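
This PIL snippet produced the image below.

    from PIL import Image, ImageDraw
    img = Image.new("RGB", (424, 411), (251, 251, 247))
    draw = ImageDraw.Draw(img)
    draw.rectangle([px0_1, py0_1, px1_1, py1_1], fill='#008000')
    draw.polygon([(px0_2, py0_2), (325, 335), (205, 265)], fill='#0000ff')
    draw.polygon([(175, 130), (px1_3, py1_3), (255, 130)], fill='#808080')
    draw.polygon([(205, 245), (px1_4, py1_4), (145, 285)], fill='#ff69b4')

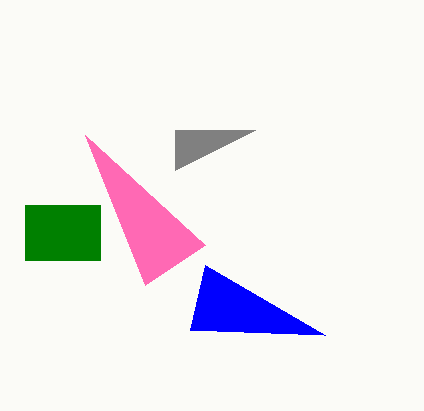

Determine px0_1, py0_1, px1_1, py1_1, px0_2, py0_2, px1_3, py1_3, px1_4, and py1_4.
px0_1 = 25, py0_1 = 205, px1_1 = 100, py1_1 = 260, px0_2 = 190, py0_2 = 330, px1_3 = 175, py1_3 = 170, px1_4 = 85, py1_4 = 135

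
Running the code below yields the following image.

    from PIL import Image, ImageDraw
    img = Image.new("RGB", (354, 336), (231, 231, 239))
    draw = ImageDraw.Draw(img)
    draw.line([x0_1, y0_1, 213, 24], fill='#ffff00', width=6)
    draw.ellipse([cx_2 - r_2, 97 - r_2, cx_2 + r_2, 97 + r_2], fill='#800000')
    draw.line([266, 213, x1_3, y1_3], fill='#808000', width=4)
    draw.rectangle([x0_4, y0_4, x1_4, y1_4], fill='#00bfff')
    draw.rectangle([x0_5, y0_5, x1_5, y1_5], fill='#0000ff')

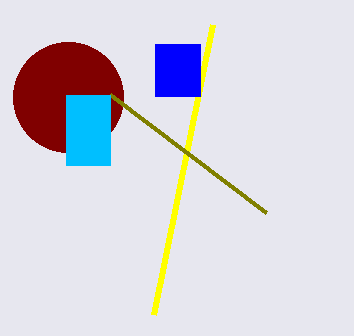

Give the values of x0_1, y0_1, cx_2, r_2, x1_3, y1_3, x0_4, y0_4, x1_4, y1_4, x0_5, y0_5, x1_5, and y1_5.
x0_1 = 154, y0_1 = 314, cx_2 = 68, r_2 = 55, x1_3 = 110, y1_3 = 95, x0_4 = 66, y0_4 = 95, x1_4 = 110, y1_4 = 165, x0_5 = 155, y0_5 = 44, x1_5 = 200, y1_5 = 96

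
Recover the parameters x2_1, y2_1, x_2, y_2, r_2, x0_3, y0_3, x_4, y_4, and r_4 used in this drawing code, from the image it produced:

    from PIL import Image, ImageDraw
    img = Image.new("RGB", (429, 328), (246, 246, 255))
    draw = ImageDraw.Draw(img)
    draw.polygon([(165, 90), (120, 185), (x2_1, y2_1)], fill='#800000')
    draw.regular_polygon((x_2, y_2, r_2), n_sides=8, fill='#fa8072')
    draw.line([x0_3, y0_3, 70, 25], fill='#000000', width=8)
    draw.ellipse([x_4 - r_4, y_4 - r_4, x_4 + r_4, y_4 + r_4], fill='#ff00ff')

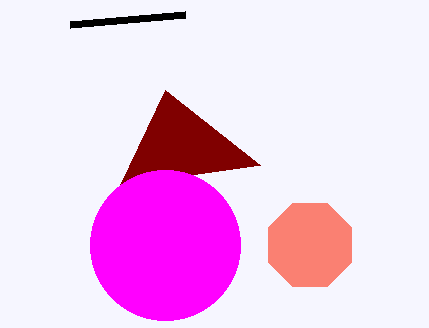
x2_1 = 260, y2_1 = 165, x_2 = 310, y_2 = 245, r_2 = 45, x0_3 = 185, y0_3 = 15, x_4 = 165, y_4 = 245, r_4 = 75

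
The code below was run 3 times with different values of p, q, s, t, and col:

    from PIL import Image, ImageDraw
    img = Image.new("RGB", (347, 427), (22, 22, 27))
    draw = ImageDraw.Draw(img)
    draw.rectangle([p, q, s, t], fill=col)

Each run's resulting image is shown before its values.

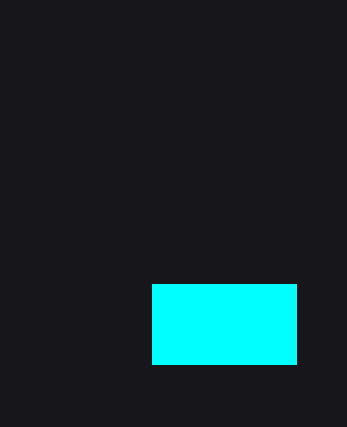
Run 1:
p = 152
q = 284
s = 296
t = 364
col = 'cyan'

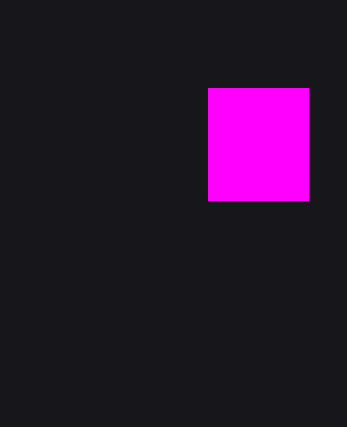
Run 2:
p = 208
q = 88
s = 308
t = 200
col = 'magenta'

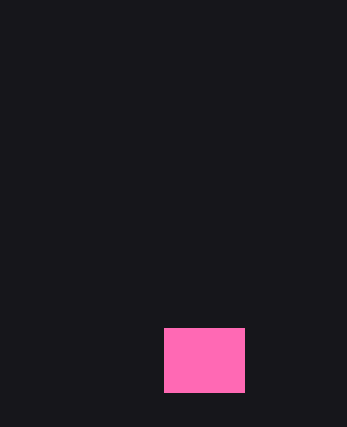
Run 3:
p = 164; q = 328; s = 244; t = 392; col = 'hotpink'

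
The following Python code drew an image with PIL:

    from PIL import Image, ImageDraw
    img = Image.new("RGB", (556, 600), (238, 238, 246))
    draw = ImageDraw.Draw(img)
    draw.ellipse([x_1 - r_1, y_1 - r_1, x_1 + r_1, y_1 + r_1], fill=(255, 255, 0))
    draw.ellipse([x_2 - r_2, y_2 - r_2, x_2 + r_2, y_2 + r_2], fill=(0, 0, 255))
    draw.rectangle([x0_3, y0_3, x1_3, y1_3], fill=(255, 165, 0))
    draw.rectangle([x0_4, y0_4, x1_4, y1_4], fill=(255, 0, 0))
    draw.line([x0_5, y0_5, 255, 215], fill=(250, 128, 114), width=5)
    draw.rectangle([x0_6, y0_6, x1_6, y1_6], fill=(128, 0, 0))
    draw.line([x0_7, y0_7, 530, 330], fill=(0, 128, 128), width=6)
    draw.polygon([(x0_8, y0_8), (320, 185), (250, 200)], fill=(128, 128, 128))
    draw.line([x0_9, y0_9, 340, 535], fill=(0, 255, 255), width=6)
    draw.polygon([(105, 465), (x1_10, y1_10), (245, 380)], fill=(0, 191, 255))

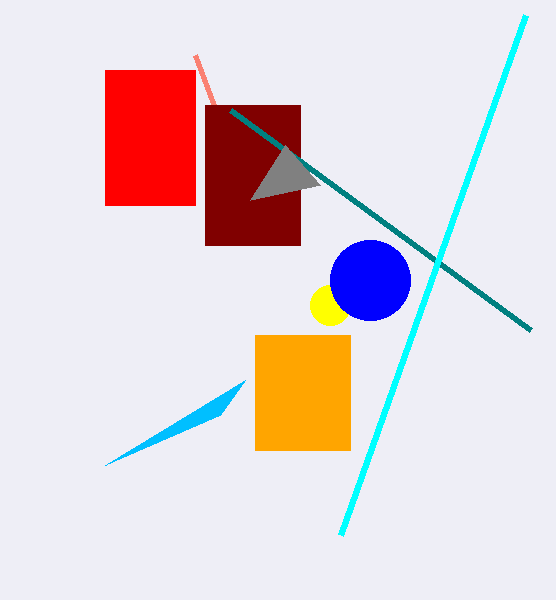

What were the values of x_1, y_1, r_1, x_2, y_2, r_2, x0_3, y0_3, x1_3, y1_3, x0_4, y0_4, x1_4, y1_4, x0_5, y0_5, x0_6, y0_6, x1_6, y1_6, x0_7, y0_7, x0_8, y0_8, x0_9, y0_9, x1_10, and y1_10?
x_1 = 330, y_1 = 305, r_1 = 20, x_2 = 370, y_2 = 280, r_2 = 40, x0_3 = 255, y0_3 = 335, x1_3 = 350, y1_3 = 450, x0_4 = 105, y0_4 = 70, x1_4 = 195, y1_4 = 205, x0_5 = 195, y0_5 = 55, x0_6 = 205, y0_6 = 105, x1_6 = 300, y1_6 = 245, x0_7 = 230, y0_7 = 110, x0_8 = 285, y0_8 = 145, x0_9 = 525, y0_9 = 15, x1_10 = 220, y1_10 = 415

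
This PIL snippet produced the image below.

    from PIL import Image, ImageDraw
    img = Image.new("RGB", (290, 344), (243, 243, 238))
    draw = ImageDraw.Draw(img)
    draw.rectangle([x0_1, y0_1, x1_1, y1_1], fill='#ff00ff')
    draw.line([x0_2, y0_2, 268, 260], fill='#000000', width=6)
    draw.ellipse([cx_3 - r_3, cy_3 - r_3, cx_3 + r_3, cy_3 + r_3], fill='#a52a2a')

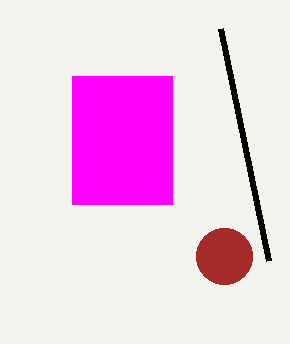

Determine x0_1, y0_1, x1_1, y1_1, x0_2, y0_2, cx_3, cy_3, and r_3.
x0_1 = 72, y0_1 = 76, x1_1 = 172, y1_1 = 204, x0_2 = 220, y0_2 = 28, cx_3 = 224, cy_3 = 256, r_3 = 28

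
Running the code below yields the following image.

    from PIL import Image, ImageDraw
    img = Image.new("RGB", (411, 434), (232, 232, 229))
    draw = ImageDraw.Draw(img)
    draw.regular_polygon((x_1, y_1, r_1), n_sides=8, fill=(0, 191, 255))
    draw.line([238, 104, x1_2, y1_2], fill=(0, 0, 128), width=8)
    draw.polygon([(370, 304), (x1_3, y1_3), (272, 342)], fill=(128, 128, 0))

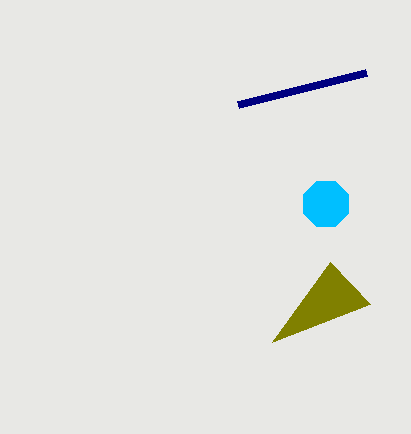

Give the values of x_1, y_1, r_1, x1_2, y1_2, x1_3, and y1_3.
x_1 = 326; y_1 = 204; r_1 = 24; x1_2 = 366; y1_2 = 72; x1_3 = 330; y1_3 = 262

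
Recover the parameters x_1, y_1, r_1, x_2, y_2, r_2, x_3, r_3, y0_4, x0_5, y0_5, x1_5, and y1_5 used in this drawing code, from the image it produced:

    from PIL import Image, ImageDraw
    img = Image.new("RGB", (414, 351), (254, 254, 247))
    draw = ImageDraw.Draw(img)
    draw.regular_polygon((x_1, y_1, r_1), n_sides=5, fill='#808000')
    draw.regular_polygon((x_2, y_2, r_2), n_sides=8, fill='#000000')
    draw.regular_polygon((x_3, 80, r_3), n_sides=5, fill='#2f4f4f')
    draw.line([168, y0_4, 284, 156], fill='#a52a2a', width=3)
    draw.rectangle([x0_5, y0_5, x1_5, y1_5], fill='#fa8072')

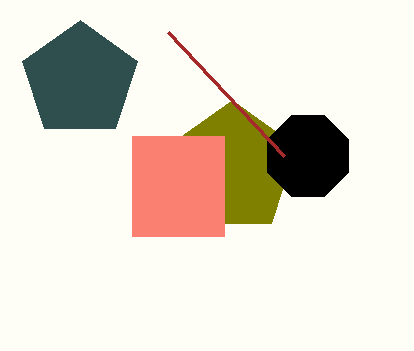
x_1 = 232; y_1 = 168; r_1 = 68; x_2 = 308; y_2 = 156; r_2 = 44; x_3 = 80; r_3 = 60; y0_4 = 32; x0_5 = 132; y0_5 = 136; x1_5 = 224; y1_5 = 236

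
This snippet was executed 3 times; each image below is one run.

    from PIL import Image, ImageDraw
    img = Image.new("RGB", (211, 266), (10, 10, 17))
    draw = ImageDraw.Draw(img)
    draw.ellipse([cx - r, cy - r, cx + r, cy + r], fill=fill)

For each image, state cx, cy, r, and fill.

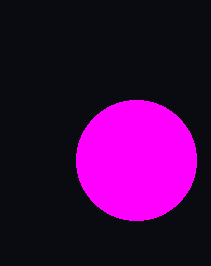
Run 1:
cx = 136; cy = 160; r = 60; fill = 'magenta'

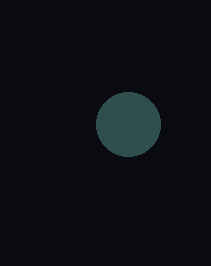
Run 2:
cx = 128; cy = 124; r = 32; fill = 'darkslategray'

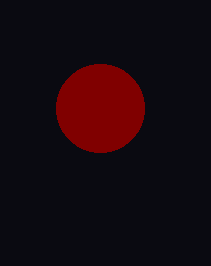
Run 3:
cx = 100; cy = 108; r = 44; fill = 'maroon'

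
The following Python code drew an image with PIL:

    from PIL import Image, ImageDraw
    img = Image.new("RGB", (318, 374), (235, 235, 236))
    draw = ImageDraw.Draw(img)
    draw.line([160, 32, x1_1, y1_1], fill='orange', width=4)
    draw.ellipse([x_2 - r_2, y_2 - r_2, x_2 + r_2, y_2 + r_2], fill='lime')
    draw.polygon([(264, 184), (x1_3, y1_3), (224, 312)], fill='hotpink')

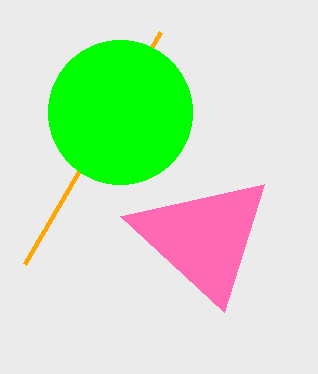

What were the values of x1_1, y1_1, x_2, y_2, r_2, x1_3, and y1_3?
x1_1 = 24; y1_1 = 264; x_2 = 120; y_2 = 112; r_2 = 72; x1_3 = 120; y1_3 = 216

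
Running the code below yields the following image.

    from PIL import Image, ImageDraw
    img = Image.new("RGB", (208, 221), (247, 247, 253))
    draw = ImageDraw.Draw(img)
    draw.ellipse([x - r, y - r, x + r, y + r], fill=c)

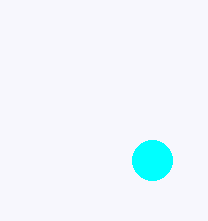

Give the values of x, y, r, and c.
x = 152, y = 160, r = 20, c = 'cyan'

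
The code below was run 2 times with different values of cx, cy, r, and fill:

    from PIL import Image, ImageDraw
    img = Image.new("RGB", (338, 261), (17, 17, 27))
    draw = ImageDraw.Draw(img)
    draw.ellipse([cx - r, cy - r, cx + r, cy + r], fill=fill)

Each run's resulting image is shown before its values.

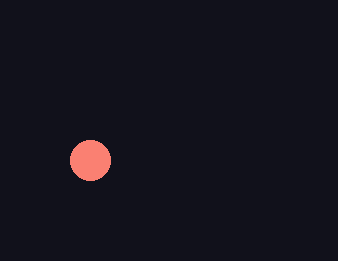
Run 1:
cx = 90
cy = 160
r = 20
fill = 'salmon'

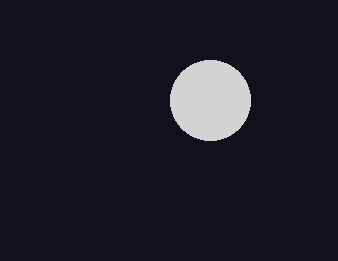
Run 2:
cx = 210, cy = 100, r = 40, fill = 'lightgray'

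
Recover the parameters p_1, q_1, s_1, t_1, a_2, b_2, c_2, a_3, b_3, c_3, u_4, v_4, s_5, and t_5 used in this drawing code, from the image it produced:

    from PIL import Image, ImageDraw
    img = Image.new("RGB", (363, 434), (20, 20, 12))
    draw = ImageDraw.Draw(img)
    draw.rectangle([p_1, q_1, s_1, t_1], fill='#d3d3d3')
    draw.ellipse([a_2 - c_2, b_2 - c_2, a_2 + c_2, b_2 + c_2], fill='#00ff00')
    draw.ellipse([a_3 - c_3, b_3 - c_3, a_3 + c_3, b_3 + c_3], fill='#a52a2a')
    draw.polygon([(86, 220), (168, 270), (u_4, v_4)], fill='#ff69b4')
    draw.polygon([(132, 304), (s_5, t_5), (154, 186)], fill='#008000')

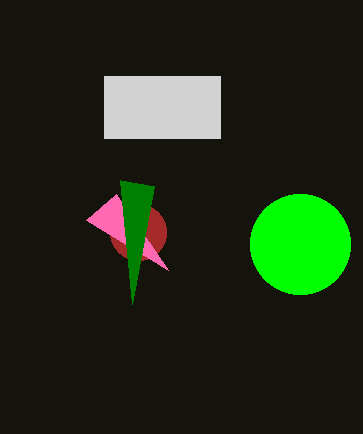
p_1 = 104; q_1 = 76; s_1 = 220; t_1 = 138; a_2 = 300; b_2 = 244; c_2 = 50; a_3 = 138; b_3 = 232; c_3 = 28; u_4 = 116; v_4 = 194; s_5 = 120; t_5 = 180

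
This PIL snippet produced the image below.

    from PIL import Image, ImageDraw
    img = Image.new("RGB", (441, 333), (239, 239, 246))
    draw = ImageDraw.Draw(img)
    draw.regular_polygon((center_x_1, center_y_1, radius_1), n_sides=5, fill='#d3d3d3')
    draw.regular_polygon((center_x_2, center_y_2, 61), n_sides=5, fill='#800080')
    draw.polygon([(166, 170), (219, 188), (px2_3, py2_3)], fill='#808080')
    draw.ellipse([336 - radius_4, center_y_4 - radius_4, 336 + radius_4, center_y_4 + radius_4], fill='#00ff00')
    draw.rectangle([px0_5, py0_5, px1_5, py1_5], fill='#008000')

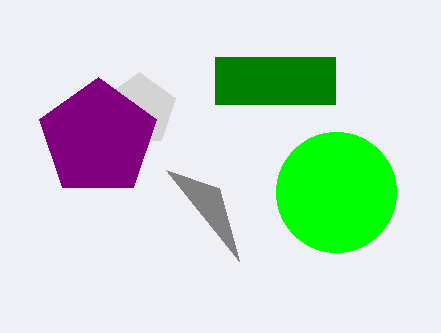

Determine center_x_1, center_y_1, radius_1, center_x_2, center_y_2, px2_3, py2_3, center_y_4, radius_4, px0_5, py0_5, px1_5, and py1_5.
center_x_1 = 139, center_y_1 = 110, radius_1 = 38, center_x_2 = 98, center_y_2 = 138, px2_3 = 239, py2_3 = 261, center_y_4 = 192, radius_4 = 60, px0_5 = 215, py0_5 = 57, px1_5 = 335, py1_5 = 104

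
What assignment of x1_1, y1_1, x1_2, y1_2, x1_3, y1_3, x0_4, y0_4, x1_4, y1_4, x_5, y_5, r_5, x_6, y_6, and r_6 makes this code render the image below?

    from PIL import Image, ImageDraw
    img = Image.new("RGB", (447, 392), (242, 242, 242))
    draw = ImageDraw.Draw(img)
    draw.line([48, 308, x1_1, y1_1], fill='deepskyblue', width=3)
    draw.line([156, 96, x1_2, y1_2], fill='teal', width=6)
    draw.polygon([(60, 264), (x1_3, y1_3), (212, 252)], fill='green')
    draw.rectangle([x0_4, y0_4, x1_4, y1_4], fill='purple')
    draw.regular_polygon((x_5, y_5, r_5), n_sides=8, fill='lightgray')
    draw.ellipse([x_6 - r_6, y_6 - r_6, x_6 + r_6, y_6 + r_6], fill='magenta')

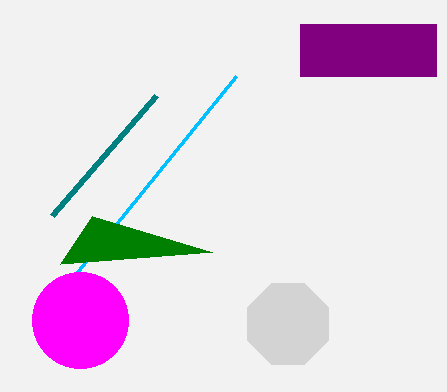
x1_1 = 236, y1_1 = 76, x1_2 = 52, y1_2 = 216, x1_3 = 92, y1_3 = 216, x0_4 = 300, y0_4 = 24, x1_4 = 436, y1_4 = 76, x_5 = 288, y_5 = 324, r_5 = 44, x_6 = 80, y_6 = 320, r_6 = 48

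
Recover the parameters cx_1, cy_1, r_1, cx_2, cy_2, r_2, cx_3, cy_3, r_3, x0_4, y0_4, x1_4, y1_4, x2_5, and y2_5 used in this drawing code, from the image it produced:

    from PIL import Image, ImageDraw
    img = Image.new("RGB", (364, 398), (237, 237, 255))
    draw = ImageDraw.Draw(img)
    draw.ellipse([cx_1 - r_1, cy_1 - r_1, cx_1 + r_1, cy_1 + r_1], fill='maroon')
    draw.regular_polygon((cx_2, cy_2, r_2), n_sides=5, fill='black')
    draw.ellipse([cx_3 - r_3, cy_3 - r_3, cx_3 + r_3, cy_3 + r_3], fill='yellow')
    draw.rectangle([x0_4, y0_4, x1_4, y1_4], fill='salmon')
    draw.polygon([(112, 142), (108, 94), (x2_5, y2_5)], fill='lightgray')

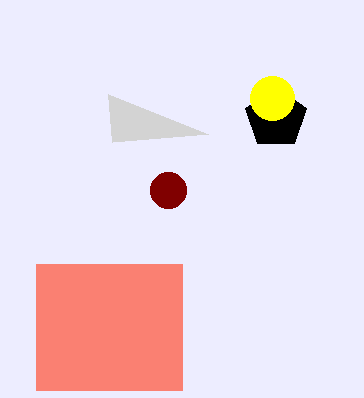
cx_1 = 168
cy_1 = 190
r_1 = 18
cx_2 = 276
cy_2 = 118
r_2 = 32
cx_3 = 272
cy_3 = 98
r_3 = 22
x0_4 = 36
y0_4 = 264
x1_4 = 182
y1_4 = 390
x2_5 = 208
y2_5 = 134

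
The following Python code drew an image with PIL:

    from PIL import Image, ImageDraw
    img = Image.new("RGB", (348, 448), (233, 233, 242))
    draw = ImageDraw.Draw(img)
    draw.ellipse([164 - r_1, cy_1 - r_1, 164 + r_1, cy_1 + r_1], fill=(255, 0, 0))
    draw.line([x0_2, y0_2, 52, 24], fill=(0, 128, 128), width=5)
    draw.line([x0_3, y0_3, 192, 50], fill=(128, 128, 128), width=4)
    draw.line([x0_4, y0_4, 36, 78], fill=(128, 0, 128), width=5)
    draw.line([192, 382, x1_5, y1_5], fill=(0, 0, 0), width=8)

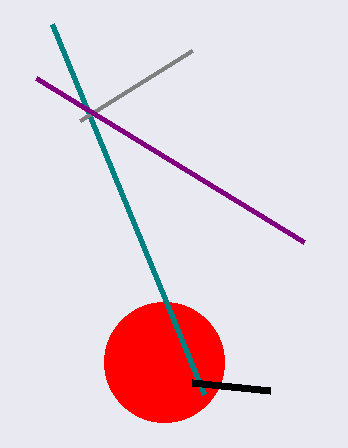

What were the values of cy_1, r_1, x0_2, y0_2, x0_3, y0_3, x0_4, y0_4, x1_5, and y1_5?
cy_1 = 362
r_1 = 60
x0_2 = 204
y0_2 = 394
x0_3 = 80
y0_3 = 120
x0_4 = 304
y0_4 = 242
x1_5 = 270
y1_5 = 390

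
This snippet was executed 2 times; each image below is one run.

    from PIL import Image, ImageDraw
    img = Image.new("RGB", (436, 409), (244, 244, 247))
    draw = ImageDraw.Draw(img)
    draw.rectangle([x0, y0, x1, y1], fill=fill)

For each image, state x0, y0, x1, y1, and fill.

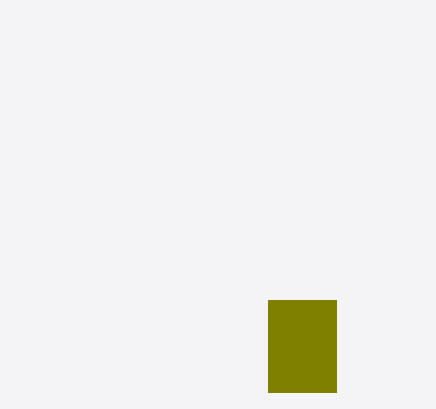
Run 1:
x0 = 268
y0 = 300
x1 = 336
y1 = 392
fill = 'olive'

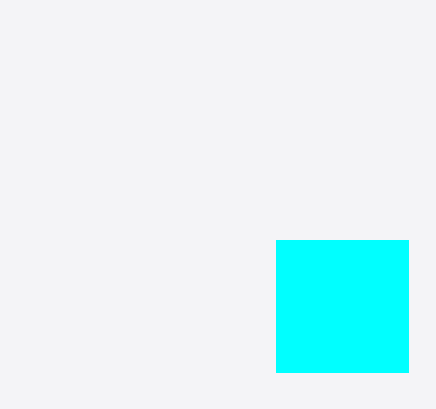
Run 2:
x0 = 276
y0 = 240
x1 = 408
y1 = 372
fill = 'cyan'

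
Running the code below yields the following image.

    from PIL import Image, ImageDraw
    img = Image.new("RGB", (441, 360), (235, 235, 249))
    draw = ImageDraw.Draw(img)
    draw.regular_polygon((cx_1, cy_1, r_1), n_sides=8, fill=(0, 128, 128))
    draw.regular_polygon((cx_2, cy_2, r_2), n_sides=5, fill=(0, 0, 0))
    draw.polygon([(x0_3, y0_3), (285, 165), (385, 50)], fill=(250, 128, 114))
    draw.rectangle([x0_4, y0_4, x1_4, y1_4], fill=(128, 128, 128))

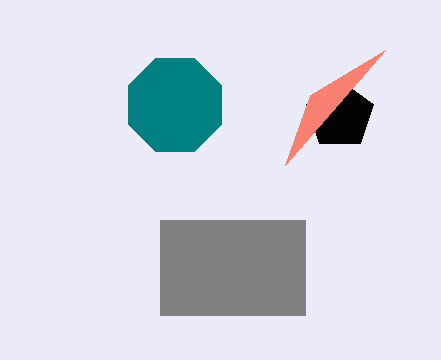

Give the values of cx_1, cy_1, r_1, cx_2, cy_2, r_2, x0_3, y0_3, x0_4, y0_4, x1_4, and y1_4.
cx_1 = 175
cy_1 = 105
r_1 = 50
cx_2 = 340
cy_2 = 115
r_2 = 35
x0_3 = 310
y0_3 = 95
x0_4 = 160
y0_4 = 220
x1_4 = 305
y1_4 = 315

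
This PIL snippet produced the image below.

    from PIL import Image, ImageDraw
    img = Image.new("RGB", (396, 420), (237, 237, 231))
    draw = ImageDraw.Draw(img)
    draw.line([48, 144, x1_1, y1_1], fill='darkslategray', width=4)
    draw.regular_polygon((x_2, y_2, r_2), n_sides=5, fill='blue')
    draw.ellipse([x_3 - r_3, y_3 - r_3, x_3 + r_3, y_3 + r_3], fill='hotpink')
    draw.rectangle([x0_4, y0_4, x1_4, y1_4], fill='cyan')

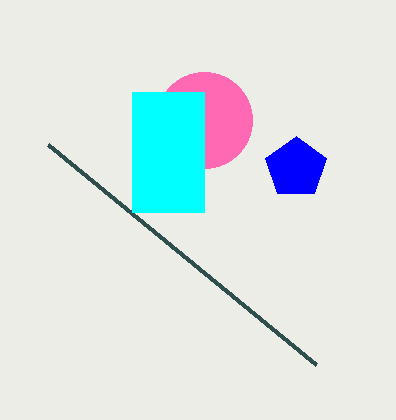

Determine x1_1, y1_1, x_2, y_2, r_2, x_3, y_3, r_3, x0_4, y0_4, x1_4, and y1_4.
x1_1 = 316
y1_1 = 364
x_2 = 296
y_2 = 168
r_2 = 32
x_3 = 204
y_3 = 120
r_3 = 48
x0_4 = 132
y0_4 = 92
x1_4 = 204
y1_4 = 212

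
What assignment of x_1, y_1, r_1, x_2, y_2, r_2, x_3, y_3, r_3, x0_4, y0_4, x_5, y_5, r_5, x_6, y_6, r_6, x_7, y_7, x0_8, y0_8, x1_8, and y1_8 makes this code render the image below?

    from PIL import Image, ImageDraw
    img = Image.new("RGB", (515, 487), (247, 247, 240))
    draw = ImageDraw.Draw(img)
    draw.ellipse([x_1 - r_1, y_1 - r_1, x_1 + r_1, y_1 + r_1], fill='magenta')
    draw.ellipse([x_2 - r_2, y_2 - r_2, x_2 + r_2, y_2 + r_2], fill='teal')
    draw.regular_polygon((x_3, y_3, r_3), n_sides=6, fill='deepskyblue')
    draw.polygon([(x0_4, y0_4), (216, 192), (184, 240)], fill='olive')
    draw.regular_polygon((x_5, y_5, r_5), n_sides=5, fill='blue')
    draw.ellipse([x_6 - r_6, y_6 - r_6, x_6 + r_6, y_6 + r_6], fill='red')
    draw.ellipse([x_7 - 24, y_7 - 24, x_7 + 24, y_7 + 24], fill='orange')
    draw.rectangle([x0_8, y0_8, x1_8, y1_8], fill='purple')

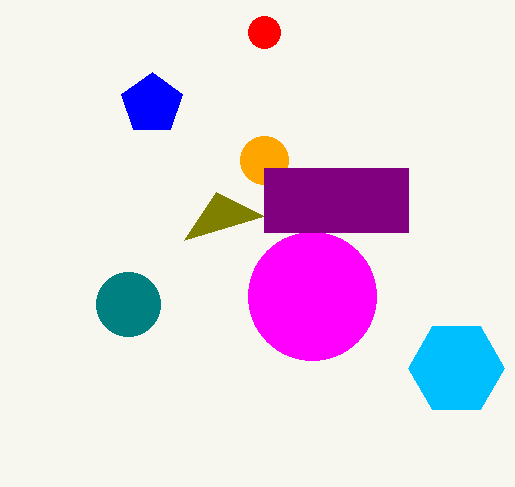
x_1 = 312
y_1 = 296
r_1 = 64
x_2 = 128
y_2 = 304
r_2 = 32
x_3 = 456
y_3 = 368
r_3 = 48
x0_4 = 264
y0_4 = 216
x_5 = 152
y_5 = 104
r_5 = 32
x_6 = 264
y_6 = 32
r_6 = 16
x_7 = 264
y_7 = 160
x0_8 = 264
y0_8 = 168
x1_8 = 408
y1_8 = 232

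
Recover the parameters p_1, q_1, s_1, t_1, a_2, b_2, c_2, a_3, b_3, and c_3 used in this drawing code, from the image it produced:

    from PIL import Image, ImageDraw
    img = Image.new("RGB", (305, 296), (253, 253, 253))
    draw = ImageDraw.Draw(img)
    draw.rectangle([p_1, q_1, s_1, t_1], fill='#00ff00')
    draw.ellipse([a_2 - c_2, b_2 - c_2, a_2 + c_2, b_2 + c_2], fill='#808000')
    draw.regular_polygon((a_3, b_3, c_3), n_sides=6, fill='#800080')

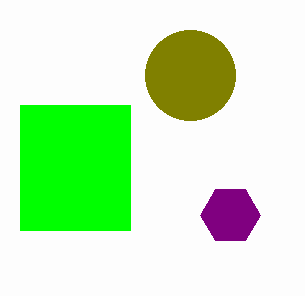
p_1 = 20; q_1 = 105; s_1 = 130; t_1 = 230; a_2 = 190; b_2 = 75; c_2 = 45; a_3 = 230; b_3 = 215; c_3 = 30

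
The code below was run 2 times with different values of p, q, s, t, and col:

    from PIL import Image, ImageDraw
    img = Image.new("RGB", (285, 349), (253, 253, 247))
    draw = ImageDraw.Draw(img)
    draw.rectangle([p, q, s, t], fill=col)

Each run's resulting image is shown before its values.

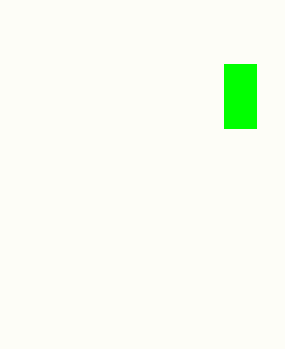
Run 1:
p = 224
q = 64
s = 256
t = 128
col = 'lime'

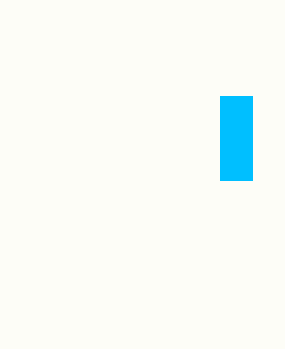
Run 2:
p = 220; q = 96; s = 252; t = 180; col = 'deepskyblue'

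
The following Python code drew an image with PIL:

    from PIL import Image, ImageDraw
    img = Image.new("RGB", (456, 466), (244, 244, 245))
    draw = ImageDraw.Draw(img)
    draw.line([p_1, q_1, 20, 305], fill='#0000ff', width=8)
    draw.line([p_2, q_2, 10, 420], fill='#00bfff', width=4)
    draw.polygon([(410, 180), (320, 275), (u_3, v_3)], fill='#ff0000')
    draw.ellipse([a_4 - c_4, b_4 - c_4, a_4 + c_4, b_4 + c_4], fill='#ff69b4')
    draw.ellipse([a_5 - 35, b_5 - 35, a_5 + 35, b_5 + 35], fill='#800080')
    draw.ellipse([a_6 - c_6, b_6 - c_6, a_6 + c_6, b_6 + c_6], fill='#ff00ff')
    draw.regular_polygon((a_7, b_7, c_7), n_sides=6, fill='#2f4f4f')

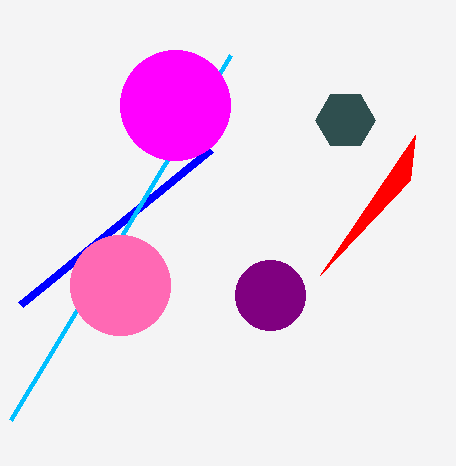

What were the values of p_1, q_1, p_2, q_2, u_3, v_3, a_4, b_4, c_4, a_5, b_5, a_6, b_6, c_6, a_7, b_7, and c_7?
p_1 = 210
q_1 = 150
p_2 = 230
q_2 = 55
u_3 = 415
v_3 = 135
a_4 = 120
b_4 = 285
c_4 = 50
a_5 = 270
b_5 = 295
a_6 = 175
b_6 = 105
c_6 = 55
a_7 = 345
b_7 = 120
c_7 = 30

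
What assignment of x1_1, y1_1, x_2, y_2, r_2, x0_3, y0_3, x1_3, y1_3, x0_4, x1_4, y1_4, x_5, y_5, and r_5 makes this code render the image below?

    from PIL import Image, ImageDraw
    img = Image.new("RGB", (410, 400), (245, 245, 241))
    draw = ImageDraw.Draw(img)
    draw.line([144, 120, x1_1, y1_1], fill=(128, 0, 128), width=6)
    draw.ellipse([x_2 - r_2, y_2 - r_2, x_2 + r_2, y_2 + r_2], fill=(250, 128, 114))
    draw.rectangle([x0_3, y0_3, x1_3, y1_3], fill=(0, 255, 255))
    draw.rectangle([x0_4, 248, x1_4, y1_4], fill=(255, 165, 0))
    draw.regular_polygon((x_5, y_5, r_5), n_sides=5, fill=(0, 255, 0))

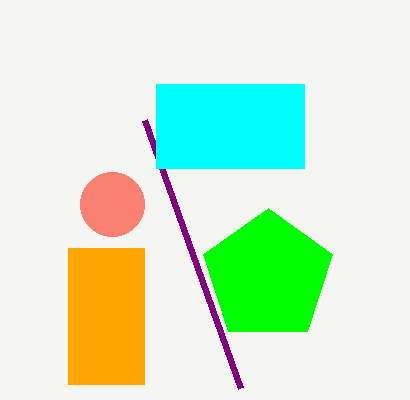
x1_1 = 240
y1_1 = 388
x_2 = 112
y_2 = 204
r_2 = 32
x0_3 = 156
y0_3 = 84
x1_3 = 304
y1_3 = 168
x0_4 = 68
x1_4 = 144
y1_4 = 384
x_5 = 268
y_5 = 276
r_5 = 68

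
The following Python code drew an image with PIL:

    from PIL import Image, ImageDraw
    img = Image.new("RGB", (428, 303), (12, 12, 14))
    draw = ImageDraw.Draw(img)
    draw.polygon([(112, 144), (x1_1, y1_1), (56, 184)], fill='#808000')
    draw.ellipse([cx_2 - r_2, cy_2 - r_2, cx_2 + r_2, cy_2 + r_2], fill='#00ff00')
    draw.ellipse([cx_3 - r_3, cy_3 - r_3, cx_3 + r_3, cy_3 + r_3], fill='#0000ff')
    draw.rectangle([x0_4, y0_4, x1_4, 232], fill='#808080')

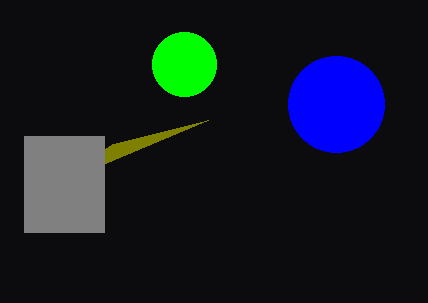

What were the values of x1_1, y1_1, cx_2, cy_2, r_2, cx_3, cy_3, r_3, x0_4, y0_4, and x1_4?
x1_1 = 208, y1_1 = 120, cx_2 = 184, cy_2 = 64, r_2 = 32, cx_3 = 336, cy_3 = 104, r_3 = 48, x0_4 = 24, y0_4 = 136, x1_4 = 104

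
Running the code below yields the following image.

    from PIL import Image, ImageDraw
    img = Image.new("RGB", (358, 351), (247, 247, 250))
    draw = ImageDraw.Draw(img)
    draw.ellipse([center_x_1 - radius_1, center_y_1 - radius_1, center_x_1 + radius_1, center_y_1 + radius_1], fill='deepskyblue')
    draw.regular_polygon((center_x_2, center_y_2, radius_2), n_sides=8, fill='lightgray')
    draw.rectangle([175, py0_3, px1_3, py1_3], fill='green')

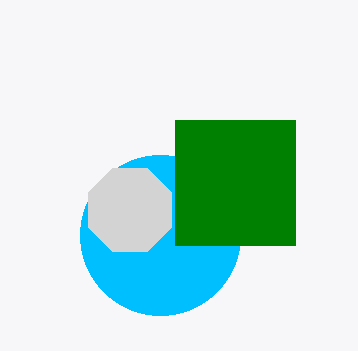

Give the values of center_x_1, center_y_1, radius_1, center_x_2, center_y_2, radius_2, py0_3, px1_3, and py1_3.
center_x_1 = 160
center_y_1 = 235
radius_1 = 80
center_x_2 = 130
center_y_2 = 210
radius_2 = 45
py0_3 = 120
px1_3 = 295
py1_3 = 245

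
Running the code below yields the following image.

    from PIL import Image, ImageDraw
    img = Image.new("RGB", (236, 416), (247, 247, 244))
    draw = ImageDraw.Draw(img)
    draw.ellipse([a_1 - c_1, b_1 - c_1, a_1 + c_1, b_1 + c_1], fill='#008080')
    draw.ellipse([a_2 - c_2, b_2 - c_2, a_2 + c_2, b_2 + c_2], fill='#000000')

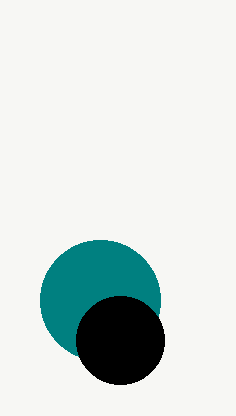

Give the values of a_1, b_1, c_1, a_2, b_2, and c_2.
a_1 = 100; b_1 = 300; c_1 = 60; a_2 = 120; b_2 = 340; c_2 = 44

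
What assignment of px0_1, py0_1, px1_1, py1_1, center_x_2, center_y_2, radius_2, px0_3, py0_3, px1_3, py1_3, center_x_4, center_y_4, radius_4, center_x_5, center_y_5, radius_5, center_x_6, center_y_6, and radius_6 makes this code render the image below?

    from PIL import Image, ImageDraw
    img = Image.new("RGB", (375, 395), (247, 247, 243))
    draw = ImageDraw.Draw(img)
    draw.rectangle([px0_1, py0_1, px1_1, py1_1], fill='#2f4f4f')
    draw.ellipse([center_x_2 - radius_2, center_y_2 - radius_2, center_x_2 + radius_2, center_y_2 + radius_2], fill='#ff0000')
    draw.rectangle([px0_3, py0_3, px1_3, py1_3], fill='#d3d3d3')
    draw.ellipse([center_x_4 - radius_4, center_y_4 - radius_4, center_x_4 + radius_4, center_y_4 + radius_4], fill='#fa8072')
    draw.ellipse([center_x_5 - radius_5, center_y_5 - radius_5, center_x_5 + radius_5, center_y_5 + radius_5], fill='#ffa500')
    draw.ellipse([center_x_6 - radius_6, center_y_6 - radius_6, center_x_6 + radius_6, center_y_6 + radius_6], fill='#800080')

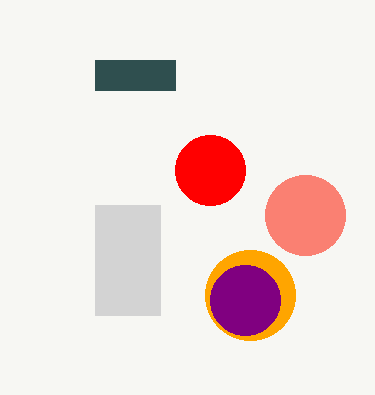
px0_1 = 95; py0_1 = 60; px1_1 = 175; py1_1 = 90; center_x_2 = 210; center_y_2 = 170; radius_2 = 35; px0_3 = 95; py0_3 = 205; px1_3 = 160; py1_3 = 315; center_x_4 = 305; center_y_4 = 215; radius_4 = 40; center_x_5 = 250; center_y_5 = 295; radius_5 = 45; center_x_6 = 245; center_y_6 = 300; radius_6 = 35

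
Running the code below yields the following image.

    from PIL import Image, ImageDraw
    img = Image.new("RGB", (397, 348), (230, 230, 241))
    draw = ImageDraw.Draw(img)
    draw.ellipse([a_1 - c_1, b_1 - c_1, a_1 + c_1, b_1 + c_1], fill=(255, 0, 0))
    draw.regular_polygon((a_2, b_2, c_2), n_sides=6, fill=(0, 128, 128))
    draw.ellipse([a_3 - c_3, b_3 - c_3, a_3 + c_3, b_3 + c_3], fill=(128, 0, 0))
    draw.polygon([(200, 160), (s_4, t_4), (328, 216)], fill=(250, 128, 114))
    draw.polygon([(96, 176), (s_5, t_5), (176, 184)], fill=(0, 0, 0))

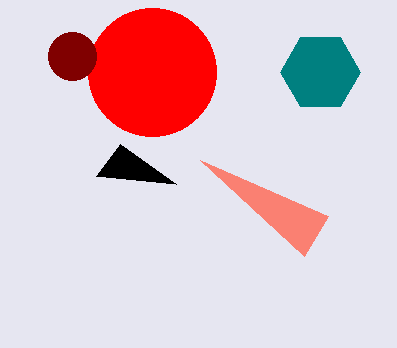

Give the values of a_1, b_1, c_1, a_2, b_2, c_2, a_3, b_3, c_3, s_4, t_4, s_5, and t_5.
a_1 = 152
b_1 = 72
c_1 = 64
a_2 = 320
b_2 = 72
c_2 = 40
a_3 = 72
b_3 = 56
c_3 = 24
s_4 = 304
t_4 = 256
s_5 = 120
t_5 = 144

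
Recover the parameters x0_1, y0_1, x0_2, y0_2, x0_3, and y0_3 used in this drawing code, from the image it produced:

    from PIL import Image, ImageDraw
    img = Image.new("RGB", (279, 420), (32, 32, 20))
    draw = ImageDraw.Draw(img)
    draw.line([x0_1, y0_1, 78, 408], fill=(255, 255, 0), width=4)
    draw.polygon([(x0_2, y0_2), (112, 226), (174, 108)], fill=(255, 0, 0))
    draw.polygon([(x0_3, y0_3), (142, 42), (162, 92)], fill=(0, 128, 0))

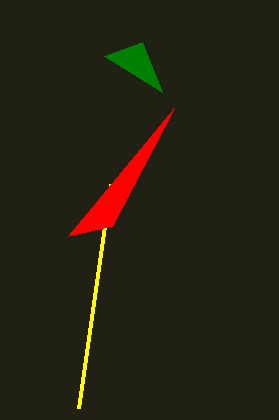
x0_1 = 110
y0_1 = 184
x0_2 = 68
y0_2 = 236
x0_3 = 104
y0_3 = 56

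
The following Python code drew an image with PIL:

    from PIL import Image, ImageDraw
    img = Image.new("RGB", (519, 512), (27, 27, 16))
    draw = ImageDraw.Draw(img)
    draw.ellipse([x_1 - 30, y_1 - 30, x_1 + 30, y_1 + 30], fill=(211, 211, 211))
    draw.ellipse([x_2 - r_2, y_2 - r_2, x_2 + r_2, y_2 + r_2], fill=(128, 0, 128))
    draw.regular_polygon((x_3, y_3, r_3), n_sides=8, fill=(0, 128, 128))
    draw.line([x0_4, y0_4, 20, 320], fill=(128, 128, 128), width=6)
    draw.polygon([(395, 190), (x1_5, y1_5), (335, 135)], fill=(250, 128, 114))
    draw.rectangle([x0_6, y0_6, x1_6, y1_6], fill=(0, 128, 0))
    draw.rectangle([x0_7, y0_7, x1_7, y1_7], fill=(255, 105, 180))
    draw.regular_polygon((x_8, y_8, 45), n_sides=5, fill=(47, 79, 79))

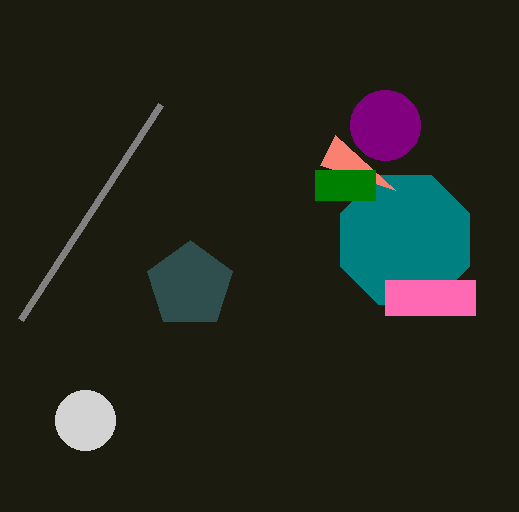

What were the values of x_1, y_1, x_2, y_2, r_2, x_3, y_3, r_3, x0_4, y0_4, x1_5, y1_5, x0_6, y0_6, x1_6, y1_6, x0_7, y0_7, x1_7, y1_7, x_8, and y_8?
x_1 = 85, y_1 = 420, x_2 = 385, y_2 = 125, r_2 = 35, x_3 = 405, y_3 = 240, r_3 = 70, x0_4 = 160, y0_4 = 105, x1_5 = 320, y1_5 = 165, x0_6 = 315, y0_6 = 170, x1_6 = 375, y1_6 = 200, x0_7 = 385, y0_7 = 280, x1_7 = 475, y1_7 = 315, x_8 = 190, y_8 = 285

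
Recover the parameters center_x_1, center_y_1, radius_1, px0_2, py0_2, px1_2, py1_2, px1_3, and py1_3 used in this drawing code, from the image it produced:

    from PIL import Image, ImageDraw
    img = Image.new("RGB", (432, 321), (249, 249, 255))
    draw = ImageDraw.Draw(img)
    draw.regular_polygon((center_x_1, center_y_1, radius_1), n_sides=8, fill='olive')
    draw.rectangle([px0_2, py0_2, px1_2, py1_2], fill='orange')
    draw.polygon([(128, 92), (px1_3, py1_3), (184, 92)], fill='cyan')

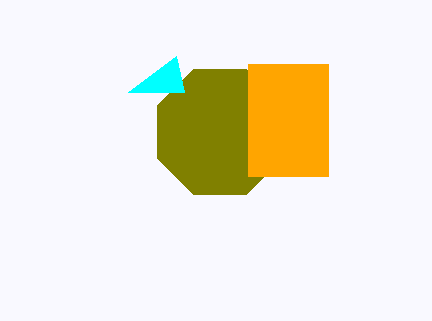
center_x_1 = 220, center_y_1 = 132, radius_1 = 68, px0_2 = 248, py0_2 = 64, px1_2 = 328, py1_2 = 176, px1_3 = 176, py1_3 = 56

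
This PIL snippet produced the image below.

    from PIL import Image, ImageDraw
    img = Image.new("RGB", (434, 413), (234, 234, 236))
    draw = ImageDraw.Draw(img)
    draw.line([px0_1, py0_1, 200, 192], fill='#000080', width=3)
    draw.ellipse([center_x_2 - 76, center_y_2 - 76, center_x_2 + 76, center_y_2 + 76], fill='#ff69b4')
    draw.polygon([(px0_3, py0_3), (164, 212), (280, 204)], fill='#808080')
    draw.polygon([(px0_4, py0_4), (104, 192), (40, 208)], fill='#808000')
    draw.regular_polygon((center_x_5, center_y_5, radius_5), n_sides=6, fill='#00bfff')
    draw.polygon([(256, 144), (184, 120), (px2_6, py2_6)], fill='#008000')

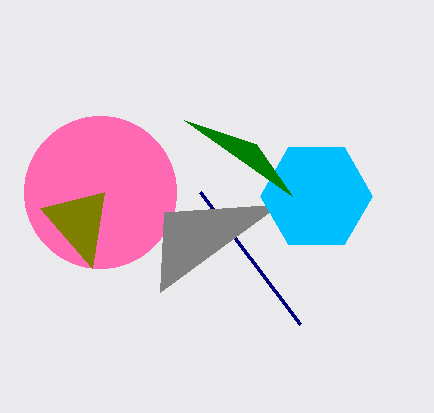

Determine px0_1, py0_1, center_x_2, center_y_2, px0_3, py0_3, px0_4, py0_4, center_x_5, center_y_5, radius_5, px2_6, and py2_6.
px0_1 = 300; py0_1 = 324; center_x_2 = 100; center_y_2 = 192; px0_3 = 160; py0_3 = 292; px0_4 = 92; py0_4 = 268; center_x_5 = 316; center_y_5 = 196; radius_5 = 56; px2_6 = 292; py2_6 = 196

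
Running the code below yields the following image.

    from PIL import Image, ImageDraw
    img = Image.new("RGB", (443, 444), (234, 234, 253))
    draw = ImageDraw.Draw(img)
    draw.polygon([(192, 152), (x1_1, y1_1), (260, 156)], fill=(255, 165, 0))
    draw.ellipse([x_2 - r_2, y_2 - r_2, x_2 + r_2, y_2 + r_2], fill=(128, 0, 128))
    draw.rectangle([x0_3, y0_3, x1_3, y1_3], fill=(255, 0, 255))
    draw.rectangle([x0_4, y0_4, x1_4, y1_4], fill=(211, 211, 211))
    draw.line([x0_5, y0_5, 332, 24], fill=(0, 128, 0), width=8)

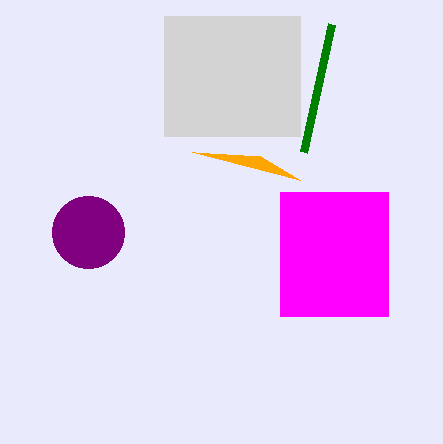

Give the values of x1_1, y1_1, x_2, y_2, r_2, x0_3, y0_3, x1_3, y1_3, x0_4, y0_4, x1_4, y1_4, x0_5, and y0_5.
x1_1 = 300
y1_1 = 180
x_2 = 88
y_2 = 232
r_2 = 36
x0_3 = 280
y0_3 = 192
x1_3 = 388
y1_3 = 316
x0_4 = 164
y0_4 = 16
x1_4 = 300
y1_4 = 136
x0_5 = 304
y0_5 = 152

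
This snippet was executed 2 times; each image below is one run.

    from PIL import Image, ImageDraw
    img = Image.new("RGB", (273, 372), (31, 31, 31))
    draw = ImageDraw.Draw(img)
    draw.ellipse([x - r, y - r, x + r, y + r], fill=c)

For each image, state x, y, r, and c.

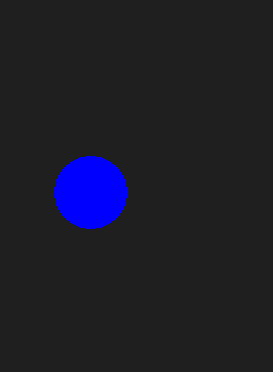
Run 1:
x = 90; y = 192; r = 36; c = 'blue'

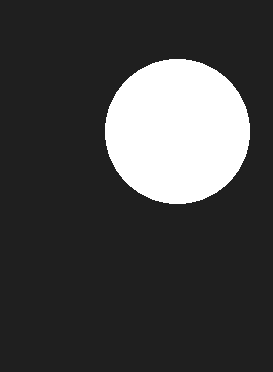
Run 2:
x = 177
y = 131
r = 72
c = 'white'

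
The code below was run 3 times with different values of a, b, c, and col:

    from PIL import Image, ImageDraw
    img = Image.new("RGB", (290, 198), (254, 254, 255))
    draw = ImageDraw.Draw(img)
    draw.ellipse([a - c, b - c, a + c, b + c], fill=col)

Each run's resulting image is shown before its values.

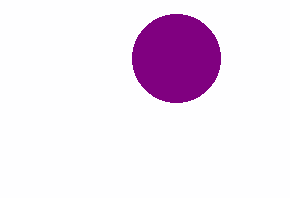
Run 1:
a = 176
b = 58
c = 44
col = 'purple'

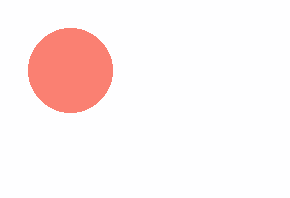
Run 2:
a = 70; b = 70; c = 42; col = 'salmon'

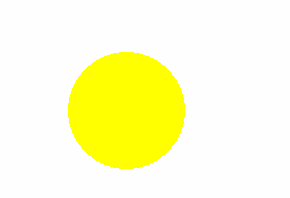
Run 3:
a = 126; b = 110; c = 58; col = 'yellow'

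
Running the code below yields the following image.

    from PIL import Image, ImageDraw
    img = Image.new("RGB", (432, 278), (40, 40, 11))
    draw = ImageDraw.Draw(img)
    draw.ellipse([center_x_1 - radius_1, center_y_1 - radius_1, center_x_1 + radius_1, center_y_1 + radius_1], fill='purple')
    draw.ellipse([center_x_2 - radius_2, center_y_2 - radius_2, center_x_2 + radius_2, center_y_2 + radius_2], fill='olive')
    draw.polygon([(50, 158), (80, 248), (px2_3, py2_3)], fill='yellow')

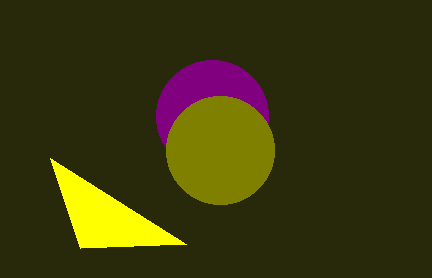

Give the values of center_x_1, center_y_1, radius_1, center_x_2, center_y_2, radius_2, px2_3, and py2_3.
center_x_1 = 212
center_y_1 = 116
radius_1 = 56
center_x_2 = 220
center_y_2 = 150
radius_2 = 54
px2_3 = 186
py2_3 = 244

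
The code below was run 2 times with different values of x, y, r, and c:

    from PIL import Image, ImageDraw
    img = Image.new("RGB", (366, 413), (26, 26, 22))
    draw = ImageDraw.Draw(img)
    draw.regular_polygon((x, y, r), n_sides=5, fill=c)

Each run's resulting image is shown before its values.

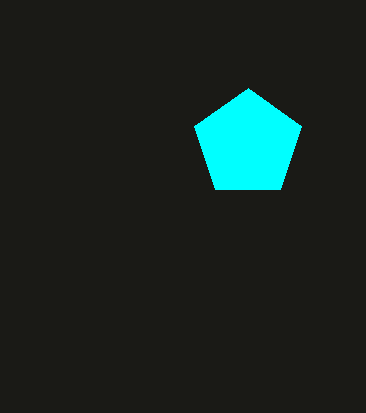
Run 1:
x = 248, y = 144, r = 56, c = 'cyan'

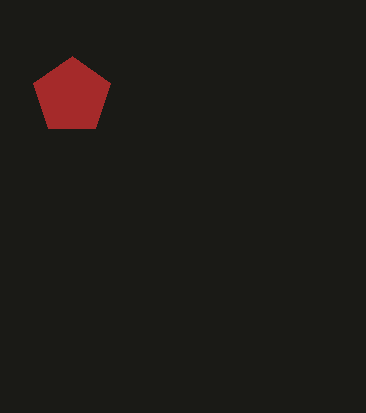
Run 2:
x = 72; y = 96; r = 40; c = 'brown'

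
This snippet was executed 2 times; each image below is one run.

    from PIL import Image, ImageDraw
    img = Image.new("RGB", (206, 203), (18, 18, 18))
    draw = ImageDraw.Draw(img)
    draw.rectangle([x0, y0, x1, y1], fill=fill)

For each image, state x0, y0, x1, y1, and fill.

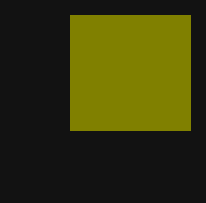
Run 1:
x0 = 70; y0 = 15; x1 = 190; y1 = 130; fill = 'olive'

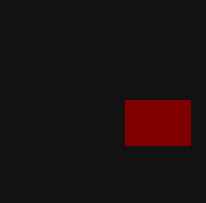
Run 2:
x0 = 125
y0 = 100
x1 = 190
y1 = 145
fill = 'maroon'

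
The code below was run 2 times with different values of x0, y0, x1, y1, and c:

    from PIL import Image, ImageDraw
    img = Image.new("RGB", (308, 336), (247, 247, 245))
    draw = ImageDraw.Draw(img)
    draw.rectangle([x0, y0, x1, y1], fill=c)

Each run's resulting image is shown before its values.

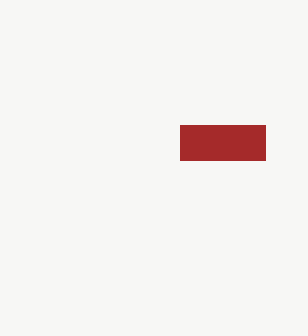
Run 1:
x0 = 180; y0 = 125; x1 = 265; y1 = 160; c = 'brown'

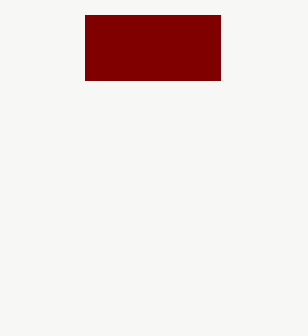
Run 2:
x0 = 85; y0 = 15; x1 = 220; y1 = 80; c = 'maroon'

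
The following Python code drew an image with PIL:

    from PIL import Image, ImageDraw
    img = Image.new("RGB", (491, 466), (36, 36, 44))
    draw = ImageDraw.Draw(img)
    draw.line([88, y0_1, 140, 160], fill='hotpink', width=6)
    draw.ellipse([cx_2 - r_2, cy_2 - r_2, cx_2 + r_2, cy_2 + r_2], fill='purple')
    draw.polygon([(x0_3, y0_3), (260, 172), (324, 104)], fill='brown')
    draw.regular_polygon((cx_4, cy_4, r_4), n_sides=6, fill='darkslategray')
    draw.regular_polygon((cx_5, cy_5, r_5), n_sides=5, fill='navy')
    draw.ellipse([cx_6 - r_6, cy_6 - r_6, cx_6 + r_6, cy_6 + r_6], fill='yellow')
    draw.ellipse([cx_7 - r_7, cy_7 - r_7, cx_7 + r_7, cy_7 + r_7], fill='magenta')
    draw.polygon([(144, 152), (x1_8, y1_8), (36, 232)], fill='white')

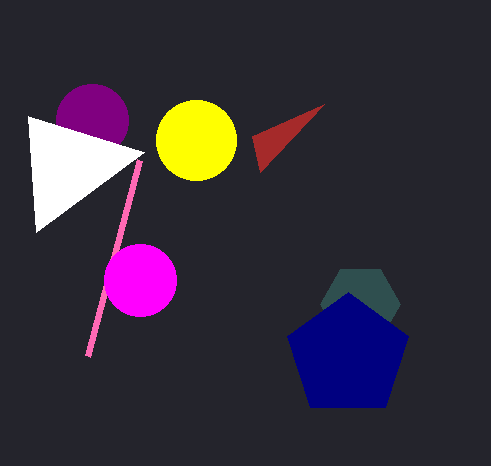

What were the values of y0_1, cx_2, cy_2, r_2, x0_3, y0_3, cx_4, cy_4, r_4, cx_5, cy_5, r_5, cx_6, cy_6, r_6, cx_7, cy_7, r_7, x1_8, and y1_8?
y0_1 = 356; cx_2 = 92; cy_2 = 120; r_2 = 36; x0_3 = 252; y0_3 = 136; cx_4 = 360; cy_4 = 304; r_4 = 40; cx_5 = 348; cy_5 = 356; r_5 = 64; cx_6 = 196; cy_6 = 140; r_6 = 40; cx_7 = 140; cy_7 = 280; r_7 = 36; x1_8 = 28; y1_8 = 116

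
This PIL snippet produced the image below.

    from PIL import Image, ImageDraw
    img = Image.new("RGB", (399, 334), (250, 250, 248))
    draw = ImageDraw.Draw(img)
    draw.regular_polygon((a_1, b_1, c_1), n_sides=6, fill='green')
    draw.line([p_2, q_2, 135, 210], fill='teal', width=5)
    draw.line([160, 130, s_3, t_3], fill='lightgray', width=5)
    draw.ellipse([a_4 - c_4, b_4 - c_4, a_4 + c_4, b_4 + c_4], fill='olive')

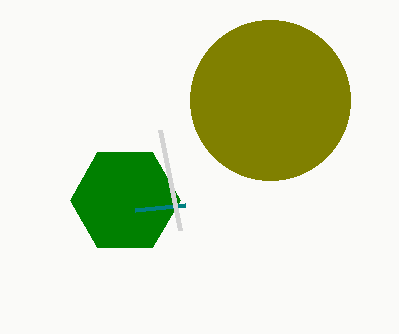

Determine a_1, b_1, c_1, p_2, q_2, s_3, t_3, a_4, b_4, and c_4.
a_1 = 125
b_1 = 200
c_1 = 55
p_2 = 185
q_2 = 205
s_3 = 180
t_3 = 230
a_4 = 270
b_4 = 100
c_4 = 80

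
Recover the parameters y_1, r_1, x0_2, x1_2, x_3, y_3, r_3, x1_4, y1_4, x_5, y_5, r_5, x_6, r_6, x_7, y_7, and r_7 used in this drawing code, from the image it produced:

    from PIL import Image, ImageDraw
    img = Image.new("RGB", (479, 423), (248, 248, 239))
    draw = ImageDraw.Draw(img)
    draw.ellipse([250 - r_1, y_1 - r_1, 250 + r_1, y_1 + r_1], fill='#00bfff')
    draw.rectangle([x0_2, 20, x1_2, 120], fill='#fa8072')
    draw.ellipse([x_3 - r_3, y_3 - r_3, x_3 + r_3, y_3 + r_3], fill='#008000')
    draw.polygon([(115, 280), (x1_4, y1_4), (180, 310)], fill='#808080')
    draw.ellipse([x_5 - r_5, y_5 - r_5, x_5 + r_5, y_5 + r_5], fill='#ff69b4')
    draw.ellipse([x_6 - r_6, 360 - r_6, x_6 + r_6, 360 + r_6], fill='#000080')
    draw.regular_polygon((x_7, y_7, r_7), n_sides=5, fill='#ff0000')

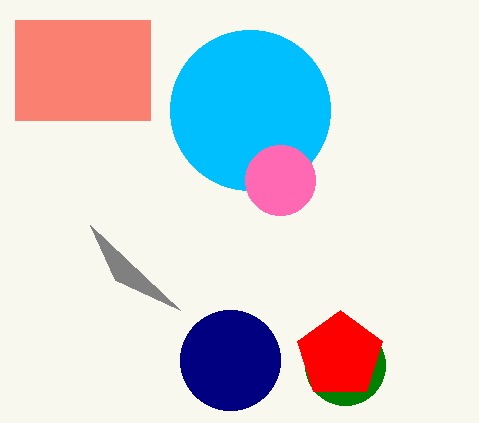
y_1 = 110, r_1 = 80, x0_2 = 15, x1_2 = 150, x_3 = 345, y_3 = 365, r_3 = 40, x1_4 = 90, y1_4 = 225, x_5 = 280, y_5 = 180, r_5 = 35, x_6 = 230, r_6 = 50, x_7 = 340, y_7 = 355, r_7 = 45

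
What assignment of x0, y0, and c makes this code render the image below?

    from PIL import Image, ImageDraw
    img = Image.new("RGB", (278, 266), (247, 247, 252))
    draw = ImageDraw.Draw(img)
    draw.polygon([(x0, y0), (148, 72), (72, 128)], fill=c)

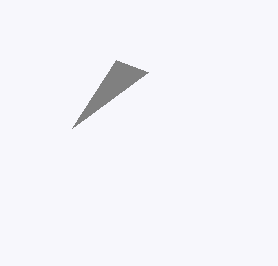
x0 = 116
y0 = 60
c = 'gray'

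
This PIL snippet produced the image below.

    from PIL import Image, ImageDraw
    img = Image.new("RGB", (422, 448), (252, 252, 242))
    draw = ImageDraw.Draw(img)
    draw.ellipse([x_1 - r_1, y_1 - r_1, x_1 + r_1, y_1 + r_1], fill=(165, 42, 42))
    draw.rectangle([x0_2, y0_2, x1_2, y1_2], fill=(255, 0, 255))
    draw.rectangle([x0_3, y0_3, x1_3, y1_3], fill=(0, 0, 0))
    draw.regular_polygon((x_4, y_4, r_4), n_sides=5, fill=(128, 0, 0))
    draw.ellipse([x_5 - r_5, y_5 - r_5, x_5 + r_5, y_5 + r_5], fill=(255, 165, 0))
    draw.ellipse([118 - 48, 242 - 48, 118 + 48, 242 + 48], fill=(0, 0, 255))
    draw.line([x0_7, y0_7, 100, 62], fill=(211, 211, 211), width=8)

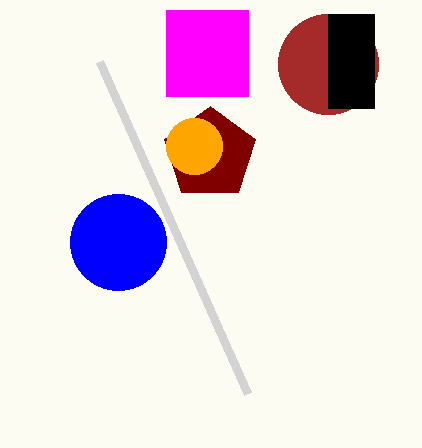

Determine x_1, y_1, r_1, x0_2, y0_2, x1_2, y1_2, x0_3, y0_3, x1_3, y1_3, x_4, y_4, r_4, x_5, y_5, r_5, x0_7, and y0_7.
x_1 = 328, y_1 = 64, r_1 = 50, x0_2 = 166, y0_2 = 10, x1_2 = 248, y1_2 = 96, x0_3 = 328, y0_3 = 14, x1_3 = 374, y1_3 = 108, x_4 = 210, y_4 = 154, r_4 = 48, x_5 = 194, y_5 = 146, r_5 = 28, x0_7 = 248, y0_7 = 394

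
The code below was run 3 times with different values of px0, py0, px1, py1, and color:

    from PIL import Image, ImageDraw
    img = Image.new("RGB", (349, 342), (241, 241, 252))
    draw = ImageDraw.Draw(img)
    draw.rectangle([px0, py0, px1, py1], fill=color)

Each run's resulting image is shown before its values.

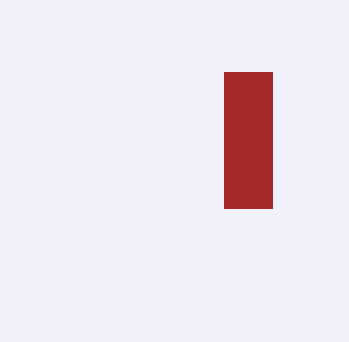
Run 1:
px0 = 224
py0 = 72
px1 = 272
py1 = 208
color = 'brown'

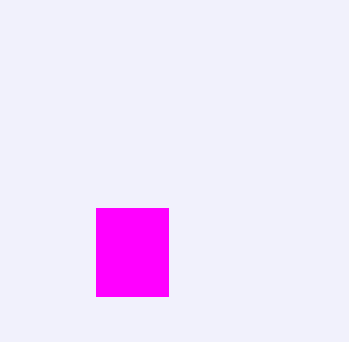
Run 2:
px0 = 96
py0 = 208
px1 = 168
py1 = 296
color = 'magenta'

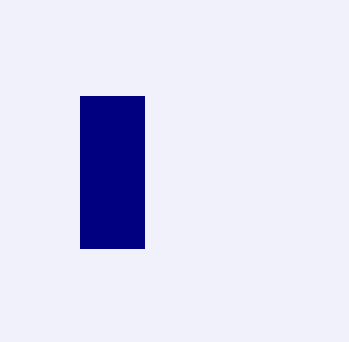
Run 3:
px0 = 80, py0 = 96, px1 = 144, py1 = 248, color = 'navy'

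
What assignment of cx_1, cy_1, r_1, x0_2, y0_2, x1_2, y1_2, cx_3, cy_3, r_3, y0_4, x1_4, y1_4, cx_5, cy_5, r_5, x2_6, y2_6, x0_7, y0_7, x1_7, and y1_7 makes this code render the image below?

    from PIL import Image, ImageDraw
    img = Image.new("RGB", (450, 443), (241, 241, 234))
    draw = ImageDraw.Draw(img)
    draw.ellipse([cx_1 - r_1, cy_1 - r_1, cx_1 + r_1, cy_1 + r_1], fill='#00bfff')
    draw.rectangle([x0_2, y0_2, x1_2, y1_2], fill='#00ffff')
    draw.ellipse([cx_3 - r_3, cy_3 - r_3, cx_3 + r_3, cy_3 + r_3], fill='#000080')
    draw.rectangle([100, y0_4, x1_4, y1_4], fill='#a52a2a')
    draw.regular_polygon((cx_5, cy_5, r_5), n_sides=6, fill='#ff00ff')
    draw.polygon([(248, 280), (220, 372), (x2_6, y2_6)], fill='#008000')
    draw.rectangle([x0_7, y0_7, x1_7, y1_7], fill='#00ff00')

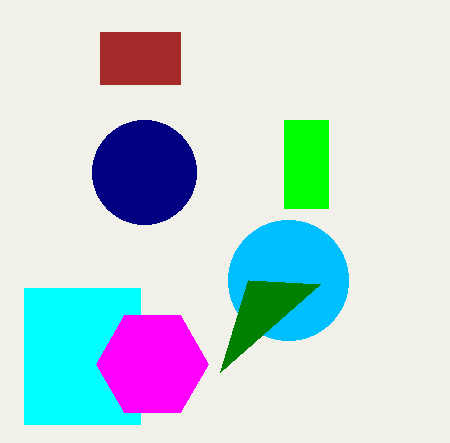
cx_1 = 288
cy_1 = 280
r_1 = 60
x0_2 = 24
y0_2 = 288
x1_2 = 140
y1_2 = 424
cx_3 = 144
cy_3 = 172
r_3 = 52
y0_4 = 32
x1_4 = 180
y1_4 = 84
cx_5 = 152
cy_5 = 364
r_5 = 56
x2_6 = 320
y2_6 = 284
x0_7 = 284
y0_7 = 120
x1_7 = 328
y1_7 = 208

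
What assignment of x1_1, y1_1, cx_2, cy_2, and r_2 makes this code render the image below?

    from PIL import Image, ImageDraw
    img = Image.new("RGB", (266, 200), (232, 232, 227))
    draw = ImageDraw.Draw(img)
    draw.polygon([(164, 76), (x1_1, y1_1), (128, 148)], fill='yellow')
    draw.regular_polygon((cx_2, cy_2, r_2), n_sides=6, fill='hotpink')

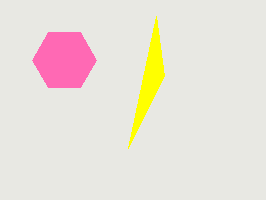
x1_1 = 156; y1_1 = 16; cx_2 = 64; cy_2 = 60; r_2 = 32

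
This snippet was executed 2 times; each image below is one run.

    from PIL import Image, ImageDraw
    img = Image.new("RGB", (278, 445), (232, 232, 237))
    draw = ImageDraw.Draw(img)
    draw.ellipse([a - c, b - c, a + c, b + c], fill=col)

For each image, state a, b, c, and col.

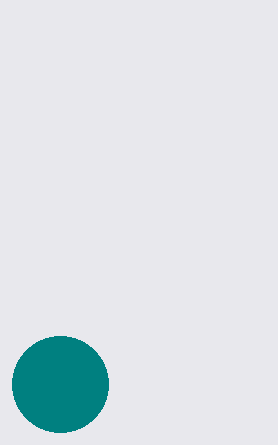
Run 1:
a = 60; b = 384; c = 48; col = 'teal'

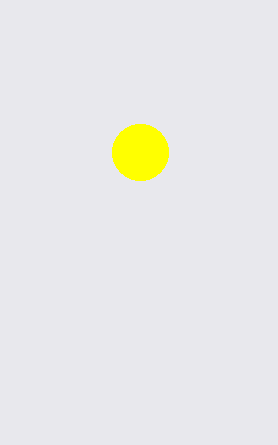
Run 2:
a = 140; b = 152; c = 28; col = 'yellow'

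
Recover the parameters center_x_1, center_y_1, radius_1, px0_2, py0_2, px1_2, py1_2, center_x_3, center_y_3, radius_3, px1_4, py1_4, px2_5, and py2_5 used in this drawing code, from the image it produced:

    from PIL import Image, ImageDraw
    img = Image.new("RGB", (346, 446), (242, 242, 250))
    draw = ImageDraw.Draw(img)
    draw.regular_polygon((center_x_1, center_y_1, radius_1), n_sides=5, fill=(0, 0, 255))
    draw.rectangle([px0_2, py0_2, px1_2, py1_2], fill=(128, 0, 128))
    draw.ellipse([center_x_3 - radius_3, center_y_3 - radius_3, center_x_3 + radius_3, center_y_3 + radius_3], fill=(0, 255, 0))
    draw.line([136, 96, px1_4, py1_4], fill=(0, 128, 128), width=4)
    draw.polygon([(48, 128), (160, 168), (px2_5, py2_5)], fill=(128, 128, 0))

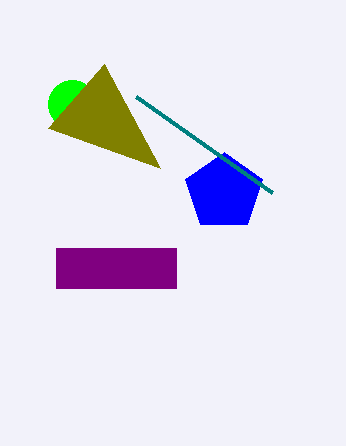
center_x_1 = 224
center_y_1 = 192
radius_1 = 40
px0_2 = 56
py0_2 = 248
px1_2 = 176
py1_2 = 288
center_x_3 = 72
center_y_3 = 104
radius_3 = 24
px1_4 = 272
py1_4 = 192
px2_5 = 104
py2_5 = 64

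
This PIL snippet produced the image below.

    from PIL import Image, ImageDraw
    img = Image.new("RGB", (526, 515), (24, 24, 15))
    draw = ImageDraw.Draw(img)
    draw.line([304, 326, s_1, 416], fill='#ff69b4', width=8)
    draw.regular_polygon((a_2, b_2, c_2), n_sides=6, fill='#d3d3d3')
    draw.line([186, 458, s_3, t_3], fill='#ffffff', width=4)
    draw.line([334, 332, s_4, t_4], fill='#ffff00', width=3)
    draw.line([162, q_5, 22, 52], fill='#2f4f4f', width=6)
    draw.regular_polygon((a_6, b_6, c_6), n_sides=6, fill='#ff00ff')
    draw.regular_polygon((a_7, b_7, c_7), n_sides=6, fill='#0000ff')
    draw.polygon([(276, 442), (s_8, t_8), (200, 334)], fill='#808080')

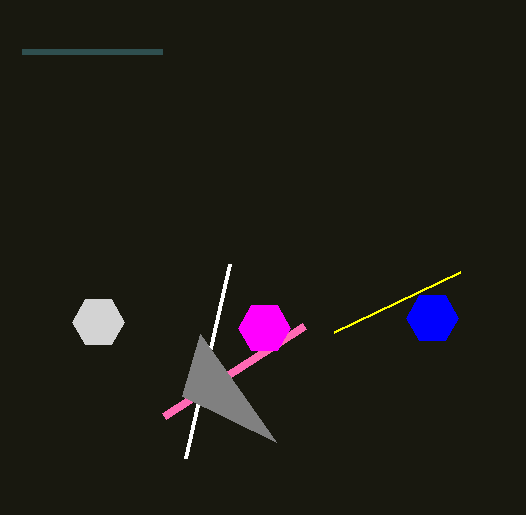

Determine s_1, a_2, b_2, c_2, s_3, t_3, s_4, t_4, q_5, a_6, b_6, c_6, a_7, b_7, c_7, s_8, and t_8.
s_1 = 164, a_2 = 98, b_2 = 322, c_2 = 26, s_3 = 230, t_3 = 264, s_4 = 460, t_4 = 272, q_5 = 52, a_6 = 264, b_6 = 328, c_6 = 26, a_7 = 432, b_7 = 318, c_7 = 26, s_8 = 182, t_8 = 396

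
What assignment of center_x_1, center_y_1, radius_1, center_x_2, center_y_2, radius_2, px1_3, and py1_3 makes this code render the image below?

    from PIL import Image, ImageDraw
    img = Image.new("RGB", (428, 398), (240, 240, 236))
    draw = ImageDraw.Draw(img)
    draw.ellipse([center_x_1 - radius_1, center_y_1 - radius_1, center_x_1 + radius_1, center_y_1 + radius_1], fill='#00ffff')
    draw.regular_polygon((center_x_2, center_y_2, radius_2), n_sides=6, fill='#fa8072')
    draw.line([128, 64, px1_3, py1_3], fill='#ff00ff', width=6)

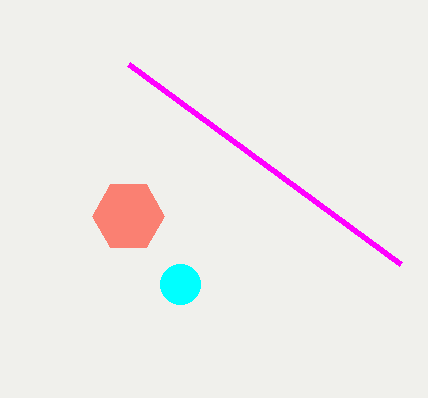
center_x_1 = 180
center_y_1 = 284
radius_1 = 20
center_x_2 = 128
center_y_2 = 216
radius_2 = 36
px1_3 = 400
py1_3 = 264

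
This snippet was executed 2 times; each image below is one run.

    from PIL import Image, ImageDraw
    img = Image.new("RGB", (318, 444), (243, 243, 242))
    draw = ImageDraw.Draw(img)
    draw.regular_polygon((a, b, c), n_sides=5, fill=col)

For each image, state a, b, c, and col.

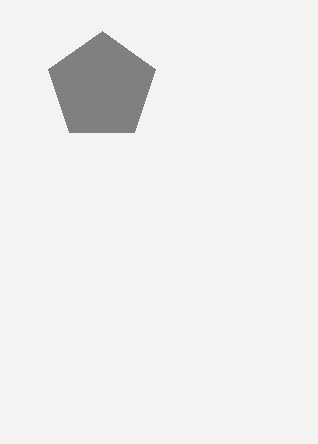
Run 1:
a = 102; b = 87; c = 56; col = 'gray'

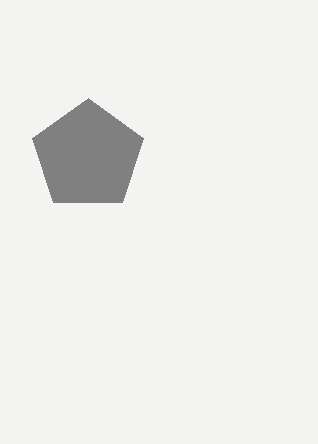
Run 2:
a = 88, b = 156, c = 58, col = 'gray'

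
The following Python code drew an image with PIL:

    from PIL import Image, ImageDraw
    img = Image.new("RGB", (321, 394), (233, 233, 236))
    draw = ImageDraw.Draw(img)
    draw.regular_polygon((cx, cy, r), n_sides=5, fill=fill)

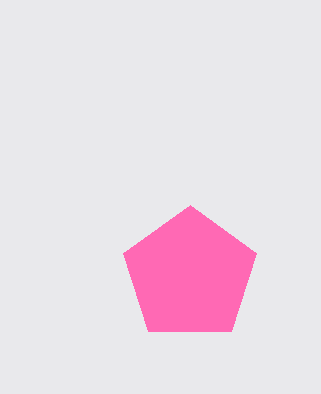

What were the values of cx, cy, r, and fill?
cx = 190; cy = 275; r = 70; fill = 'hotpink'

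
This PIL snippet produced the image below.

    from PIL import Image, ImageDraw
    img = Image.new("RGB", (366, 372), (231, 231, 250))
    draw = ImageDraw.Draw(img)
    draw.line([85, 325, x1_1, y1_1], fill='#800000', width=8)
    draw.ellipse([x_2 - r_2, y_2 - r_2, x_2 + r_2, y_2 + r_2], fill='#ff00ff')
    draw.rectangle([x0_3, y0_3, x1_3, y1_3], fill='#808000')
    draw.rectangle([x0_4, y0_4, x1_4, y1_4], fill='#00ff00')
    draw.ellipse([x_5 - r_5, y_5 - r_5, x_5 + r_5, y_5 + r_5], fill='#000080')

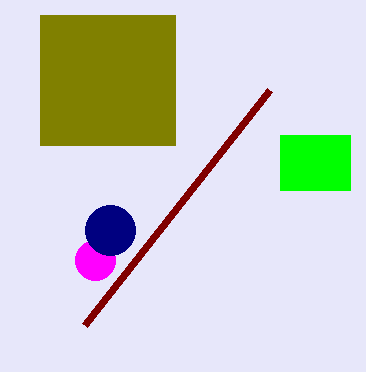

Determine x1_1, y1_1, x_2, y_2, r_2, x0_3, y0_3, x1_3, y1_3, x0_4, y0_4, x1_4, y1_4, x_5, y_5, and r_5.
x1_1 = 270, y1_1 = 90, x_2 = 95, y_2 = 260, r_2 = 20, x0_3 = 40, y0_3 = 15, x1_3 = 175, y1_3 = 145, x0_4 = 280, y0_4 = 135, x1_4 = 350, y1_4 = 190, x_5 = 110, y_5 = 230, r_5 = 25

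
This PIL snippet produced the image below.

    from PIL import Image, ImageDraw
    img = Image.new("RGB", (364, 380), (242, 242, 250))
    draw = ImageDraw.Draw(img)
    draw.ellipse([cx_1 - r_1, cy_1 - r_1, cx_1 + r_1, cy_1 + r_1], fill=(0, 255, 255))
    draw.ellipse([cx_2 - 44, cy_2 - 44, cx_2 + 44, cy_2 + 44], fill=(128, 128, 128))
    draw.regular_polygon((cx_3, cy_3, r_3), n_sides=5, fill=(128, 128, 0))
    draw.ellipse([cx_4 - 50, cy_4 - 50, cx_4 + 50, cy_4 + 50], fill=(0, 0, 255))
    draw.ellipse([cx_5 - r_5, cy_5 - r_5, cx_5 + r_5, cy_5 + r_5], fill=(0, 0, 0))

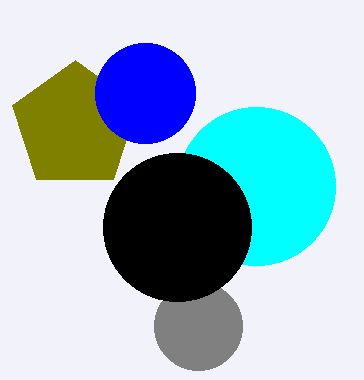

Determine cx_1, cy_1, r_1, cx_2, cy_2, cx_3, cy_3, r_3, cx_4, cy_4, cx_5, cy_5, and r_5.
cx_1 = 256; cy_1 = 186; r_1 = 79; cx_2 = 198; cy_2 = 326; cx_3 = 75; cy_3 = 126; r_3 = 66; cx_4 = 145; cy_4 = 93; cx_5 = 177; cy_5 = 227; r_5 = 74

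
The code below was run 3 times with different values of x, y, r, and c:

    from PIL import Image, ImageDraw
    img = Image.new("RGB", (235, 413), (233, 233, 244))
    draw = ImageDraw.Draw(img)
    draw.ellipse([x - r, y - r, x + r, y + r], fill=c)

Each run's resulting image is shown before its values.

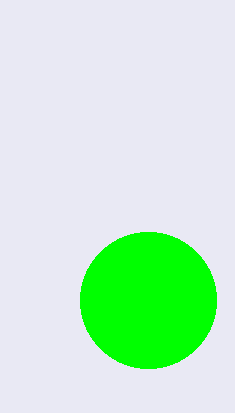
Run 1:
x = 148
y = 300
r = 68
c = 'lime'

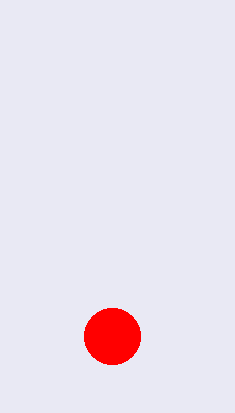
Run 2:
x = 112; y = 336; r = 28; c = 'red'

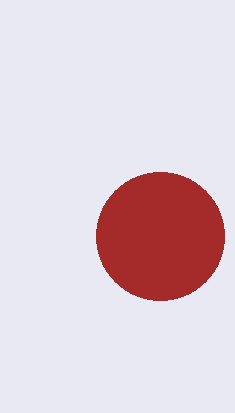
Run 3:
x = 160, y = 236, r = 64, c = 'brown'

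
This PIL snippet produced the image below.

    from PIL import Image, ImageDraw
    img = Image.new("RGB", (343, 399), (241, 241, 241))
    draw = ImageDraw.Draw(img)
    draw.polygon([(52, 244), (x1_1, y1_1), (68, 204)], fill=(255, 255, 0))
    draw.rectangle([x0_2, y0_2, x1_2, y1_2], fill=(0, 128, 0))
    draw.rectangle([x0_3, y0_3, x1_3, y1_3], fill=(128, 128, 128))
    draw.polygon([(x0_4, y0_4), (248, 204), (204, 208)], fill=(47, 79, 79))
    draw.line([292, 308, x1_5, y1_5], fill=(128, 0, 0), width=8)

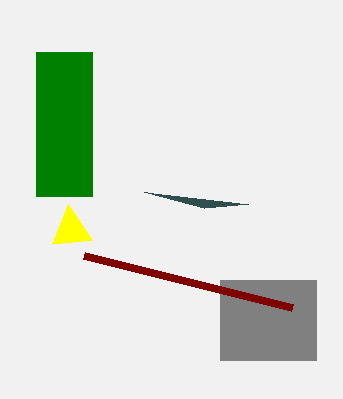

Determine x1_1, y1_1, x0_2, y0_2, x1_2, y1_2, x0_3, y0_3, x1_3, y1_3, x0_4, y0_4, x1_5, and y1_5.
x1_1 = 92; y1_1 = 240; x0_2 = 36; y0_2 = 52; x1_2 = 92; y1_2 = 196; x0_3 = 220; y0_3 = 280; x1_3 = 316; y1_3 = 360; x0_4 = 144; y0_4 = 192; x1_5 = 84; y1_5 = 256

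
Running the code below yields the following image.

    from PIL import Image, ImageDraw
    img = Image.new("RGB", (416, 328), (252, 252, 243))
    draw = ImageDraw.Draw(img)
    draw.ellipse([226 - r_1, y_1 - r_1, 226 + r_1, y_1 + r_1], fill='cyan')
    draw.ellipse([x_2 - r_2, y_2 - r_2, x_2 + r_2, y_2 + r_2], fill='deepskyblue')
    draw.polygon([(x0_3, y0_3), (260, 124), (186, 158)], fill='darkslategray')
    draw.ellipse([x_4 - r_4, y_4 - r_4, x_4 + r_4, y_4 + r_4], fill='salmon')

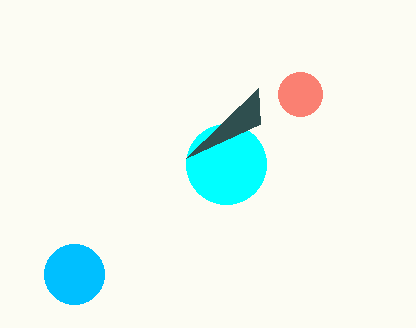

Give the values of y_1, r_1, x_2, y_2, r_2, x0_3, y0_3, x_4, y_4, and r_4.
y_1 = 164
r_1 = 40
x_2 = 74
y_2 = 274
r_2 = 30
x0_3 = 258
y0_3 = 88
x_4 = 300
y_4 = 94
r_4 = 22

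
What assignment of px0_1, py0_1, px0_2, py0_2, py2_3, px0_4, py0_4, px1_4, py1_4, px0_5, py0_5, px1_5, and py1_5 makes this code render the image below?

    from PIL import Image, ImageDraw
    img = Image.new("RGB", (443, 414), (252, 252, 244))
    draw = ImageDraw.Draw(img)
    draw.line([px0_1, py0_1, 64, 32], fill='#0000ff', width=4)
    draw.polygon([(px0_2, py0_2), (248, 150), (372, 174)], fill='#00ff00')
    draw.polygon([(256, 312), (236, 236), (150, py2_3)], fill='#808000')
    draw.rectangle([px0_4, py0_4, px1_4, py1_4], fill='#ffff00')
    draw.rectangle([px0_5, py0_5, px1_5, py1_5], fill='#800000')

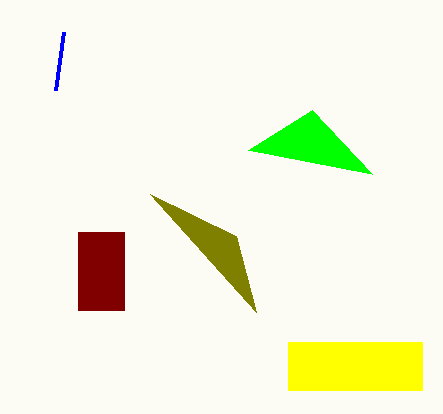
px0_1 = 56
py0_1 = 90
px0_2 = 312
py0_2 = 110
py2_3 = 194
px0_4 = 288
py0_4 = 342
px1_4 = 422
py1_4 = 390
px0_5 = 78
py0_5 = 232
px1_5 = 124
py1_5 = 310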